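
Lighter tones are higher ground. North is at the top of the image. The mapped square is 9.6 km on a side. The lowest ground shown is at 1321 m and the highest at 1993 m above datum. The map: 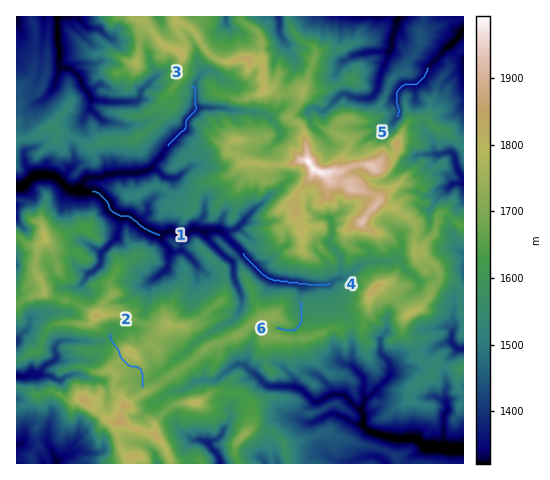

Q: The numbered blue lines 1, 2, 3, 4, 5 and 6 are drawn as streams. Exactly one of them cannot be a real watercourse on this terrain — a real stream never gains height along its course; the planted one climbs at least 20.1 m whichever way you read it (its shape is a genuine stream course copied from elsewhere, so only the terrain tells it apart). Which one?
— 2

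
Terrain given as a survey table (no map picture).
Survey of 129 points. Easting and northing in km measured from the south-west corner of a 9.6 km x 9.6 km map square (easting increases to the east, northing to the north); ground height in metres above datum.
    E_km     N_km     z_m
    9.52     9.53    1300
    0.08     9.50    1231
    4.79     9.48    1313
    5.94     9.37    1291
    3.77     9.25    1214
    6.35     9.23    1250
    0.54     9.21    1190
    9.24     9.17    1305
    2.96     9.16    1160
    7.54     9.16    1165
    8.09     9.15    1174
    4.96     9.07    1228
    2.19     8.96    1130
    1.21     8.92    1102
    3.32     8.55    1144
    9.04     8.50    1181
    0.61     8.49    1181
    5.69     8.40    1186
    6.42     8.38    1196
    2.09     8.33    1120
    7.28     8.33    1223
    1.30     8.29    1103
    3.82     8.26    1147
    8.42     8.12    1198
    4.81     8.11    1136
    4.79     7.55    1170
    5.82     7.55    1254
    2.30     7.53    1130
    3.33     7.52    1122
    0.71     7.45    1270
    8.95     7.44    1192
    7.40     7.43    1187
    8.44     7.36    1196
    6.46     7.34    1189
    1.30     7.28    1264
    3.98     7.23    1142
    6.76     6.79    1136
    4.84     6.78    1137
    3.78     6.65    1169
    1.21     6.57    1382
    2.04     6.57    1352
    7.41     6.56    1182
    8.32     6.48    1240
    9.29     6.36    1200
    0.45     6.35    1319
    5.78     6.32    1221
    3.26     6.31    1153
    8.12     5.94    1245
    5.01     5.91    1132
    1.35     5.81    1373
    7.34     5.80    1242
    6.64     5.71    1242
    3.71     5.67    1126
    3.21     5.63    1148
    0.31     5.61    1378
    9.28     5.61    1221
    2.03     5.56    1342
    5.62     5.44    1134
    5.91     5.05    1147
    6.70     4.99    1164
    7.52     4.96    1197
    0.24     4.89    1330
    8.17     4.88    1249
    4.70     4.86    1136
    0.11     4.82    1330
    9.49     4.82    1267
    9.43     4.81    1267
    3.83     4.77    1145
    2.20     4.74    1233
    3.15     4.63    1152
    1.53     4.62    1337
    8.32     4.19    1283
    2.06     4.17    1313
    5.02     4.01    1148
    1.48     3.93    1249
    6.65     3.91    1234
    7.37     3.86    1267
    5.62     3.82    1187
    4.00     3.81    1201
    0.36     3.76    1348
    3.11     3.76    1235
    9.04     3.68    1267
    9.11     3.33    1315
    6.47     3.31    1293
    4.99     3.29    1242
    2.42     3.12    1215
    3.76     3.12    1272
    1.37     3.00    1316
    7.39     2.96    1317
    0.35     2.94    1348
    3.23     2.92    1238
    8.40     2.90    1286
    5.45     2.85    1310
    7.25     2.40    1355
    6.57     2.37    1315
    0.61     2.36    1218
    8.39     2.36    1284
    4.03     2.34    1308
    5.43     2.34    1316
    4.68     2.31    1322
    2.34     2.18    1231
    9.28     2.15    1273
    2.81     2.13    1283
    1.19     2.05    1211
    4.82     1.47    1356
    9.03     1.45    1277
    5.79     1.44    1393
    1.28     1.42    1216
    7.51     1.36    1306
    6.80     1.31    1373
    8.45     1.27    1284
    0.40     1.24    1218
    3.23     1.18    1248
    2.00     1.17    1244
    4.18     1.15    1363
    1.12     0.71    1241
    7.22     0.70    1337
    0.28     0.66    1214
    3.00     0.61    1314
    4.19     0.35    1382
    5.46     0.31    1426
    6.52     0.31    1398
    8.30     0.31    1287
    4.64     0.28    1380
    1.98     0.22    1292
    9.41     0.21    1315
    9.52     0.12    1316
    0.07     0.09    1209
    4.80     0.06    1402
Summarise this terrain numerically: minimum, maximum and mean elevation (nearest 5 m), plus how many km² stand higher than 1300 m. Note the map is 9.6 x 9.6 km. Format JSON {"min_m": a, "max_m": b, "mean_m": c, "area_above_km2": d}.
{"min_m": 1100, "max_m": 1435, "mean_m": 1245, "area_above_km2": 24.0}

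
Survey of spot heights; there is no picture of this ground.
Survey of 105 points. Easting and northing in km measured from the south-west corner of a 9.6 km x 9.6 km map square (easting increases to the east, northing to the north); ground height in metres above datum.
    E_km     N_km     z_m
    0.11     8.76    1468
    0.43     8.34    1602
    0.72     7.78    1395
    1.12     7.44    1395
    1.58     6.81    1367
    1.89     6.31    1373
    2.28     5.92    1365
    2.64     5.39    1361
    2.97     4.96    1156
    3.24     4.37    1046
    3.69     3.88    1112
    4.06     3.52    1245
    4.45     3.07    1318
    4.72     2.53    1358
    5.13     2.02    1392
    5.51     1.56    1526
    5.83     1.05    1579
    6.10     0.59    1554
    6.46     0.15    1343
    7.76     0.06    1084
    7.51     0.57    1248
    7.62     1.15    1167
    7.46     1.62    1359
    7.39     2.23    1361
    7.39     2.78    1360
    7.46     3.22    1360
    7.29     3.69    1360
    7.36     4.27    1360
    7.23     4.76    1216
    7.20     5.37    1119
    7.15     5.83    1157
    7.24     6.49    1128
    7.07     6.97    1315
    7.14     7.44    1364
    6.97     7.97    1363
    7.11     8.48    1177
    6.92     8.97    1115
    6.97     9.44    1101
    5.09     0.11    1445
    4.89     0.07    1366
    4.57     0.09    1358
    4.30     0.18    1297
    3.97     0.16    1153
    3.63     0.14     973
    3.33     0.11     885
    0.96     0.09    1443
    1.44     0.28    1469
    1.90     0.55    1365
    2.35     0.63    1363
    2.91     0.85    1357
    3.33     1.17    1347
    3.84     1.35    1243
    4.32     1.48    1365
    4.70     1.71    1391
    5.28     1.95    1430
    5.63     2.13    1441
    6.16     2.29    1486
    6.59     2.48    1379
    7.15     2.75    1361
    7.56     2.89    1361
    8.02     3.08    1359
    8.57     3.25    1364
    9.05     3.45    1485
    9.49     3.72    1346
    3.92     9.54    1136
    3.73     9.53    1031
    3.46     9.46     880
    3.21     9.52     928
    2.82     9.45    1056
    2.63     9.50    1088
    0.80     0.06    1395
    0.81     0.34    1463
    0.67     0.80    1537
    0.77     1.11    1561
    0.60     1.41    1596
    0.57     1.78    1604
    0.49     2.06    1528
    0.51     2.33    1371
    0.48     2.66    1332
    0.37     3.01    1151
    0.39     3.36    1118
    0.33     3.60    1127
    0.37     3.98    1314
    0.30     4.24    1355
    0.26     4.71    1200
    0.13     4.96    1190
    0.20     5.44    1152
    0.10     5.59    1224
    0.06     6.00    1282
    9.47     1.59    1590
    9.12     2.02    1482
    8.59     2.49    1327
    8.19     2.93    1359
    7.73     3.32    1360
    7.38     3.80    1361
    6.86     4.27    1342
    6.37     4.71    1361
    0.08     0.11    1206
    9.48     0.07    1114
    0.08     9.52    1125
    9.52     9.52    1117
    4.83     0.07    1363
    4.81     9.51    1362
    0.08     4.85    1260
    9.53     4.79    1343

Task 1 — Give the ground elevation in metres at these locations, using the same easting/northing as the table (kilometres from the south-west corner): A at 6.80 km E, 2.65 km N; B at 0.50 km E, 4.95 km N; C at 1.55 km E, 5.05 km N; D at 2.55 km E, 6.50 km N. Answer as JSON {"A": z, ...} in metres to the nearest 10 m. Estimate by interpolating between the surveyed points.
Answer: {"A": 1360, "B": 1130, "C": 1310, "D": 1370}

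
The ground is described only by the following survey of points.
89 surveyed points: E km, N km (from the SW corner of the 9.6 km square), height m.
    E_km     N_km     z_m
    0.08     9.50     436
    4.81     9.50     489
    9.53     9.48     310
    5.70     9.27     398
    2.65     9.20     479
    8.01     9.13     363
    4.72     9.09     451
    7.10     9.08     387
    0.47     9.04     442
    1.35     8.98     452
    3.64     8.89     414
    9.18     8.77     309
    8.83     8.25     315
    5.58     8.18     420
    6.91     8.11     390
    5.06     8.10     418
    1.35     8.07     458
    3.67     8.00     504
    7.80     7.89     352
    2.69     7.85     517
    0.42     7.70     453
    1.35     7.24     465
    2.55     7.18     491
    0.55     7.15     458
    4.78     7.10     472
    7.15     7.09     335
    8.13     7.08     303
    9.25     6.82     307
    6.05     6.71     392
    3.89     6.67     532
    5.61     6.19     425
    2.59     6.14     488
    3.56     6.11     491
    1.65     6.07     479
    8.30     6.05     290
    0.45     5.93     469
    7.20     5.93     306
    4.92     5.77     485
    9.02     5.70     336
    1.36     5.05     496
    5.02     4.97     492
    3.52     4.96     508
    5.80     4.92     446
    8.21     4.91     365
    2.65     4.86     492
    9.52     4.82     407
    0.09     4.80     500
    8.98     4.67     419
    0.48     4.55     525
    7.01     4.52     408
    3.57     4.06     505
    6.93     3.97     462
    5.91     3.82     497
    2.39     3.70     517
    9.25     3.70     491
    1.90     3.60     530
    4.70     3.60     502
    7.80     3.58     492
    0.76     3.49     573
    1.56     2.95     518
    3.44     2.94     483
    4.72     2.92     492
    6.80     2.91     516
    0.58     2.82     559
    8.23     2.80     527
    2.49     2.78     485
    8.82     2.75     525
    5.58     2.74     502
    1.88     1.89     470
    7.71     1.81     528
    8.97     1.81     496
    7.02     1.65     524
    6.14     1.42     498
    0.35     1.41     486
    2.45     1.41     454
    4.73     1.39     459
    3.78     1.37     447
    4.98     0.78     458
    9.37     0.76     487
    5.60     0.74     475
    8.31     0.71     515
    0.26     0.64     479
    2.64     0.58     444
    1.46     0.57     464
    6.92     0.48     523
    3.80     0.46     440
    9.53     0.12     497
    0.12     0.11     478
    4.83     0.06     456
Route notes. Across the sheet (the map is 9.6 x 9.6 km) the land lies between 285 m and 585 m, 455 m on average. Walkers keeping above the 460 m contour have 55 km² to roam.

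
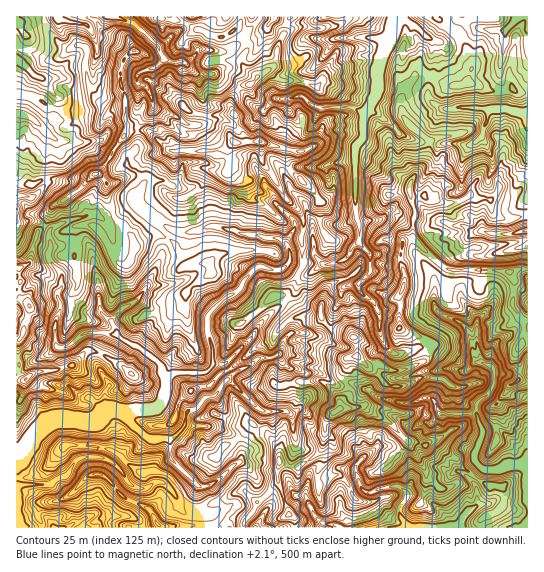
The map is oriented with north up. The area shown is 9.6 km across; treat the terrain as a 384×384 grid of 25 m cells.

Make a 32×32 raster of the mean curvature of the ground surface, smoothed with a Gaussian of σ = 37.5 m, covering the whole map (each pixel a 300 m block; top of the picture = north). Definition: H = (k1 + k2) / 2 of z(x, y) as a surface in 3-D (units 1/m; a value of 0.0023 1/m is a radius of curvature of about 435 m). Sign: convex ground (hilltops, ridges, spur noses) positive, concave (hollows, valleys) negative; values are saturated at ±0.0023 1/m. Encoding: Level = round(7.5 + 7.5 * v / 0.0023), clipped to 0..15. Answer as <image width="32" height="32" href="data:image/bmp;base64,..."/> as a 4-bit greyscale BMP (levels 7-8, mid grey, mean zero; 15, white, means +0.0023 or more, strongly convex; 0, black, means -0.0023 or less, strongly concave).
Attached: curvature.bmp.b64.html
<image width="32" height="32" href="data:image/bmp;base64,Qk12AgAAAAAAAHYAAAAoAAAAIAAAACAAAAABAAQAAAAAAAACAAATCwAAEwsAABAAAAAAAAAAAAAAABEREQAiIiIAMzMzAERERABVVVUAZmZmAHd3dwCIiIgAmZmZAKqqqgC7u7sAzMzMAN3d3QDu7u4A////AFk1NYXZqpnVrTN5h1Rlm2ds62att4qlh4gsX9ptdzS3VC6GwEbAK7bFaZIDC8xe1oxw/w7MCZNWrUeD/UtVgUdm5RPVo9zHRfWZwFuIag9HZb3ZlxFbmXiyjmVV/OZXpZVURYXfKDnJxIxWizI/lZTUNpVENXLacRJr3MZ+AQ+VmagnqKL7G0zJGJQb4F+g+fu4w5+DMNOLp5aWqIiitl2Sj3rYFr4VghiI7aSOihC66hDZMGtsDS1rhlxGadsLfvcdRUt6pG2U4njMD8eXDaqsHYM7mcQrt1qYfQh3CXGa1x2UkZnHQGy2jkSPl3e4eqZahKknWsoNaTuiROZmZorqSlfLR6mYUEdhDyq1yamtaFlKe3eIm+6YPYGGrFiahlxqiYmHVVMyZ0yiucOGMiJZhVaWZ3h4eLdZcVOWOHmrU/1IRnvXV5lnnoHJyMm7d9hozbZkR3vCyfiBxeaV08mVVdwnWjeLWUYSY2uac5a4dnZZlI7dqEjP+mRpiHVExYdlUObaVmy/ZWpjmEmahrVViHu3VVeMU7pfxHXXaLWGjHd21yr0jTQlATVbllMkN6d3lfJdh2jUuO24SJaru6pVVobwHiQmjZc8hkqJh5d2eZaT39FGh3a3xpdoeXeaWHachqsF98iExDFEVJZJiVpbRWgwz5x4l4uM6qVXuIdn"/>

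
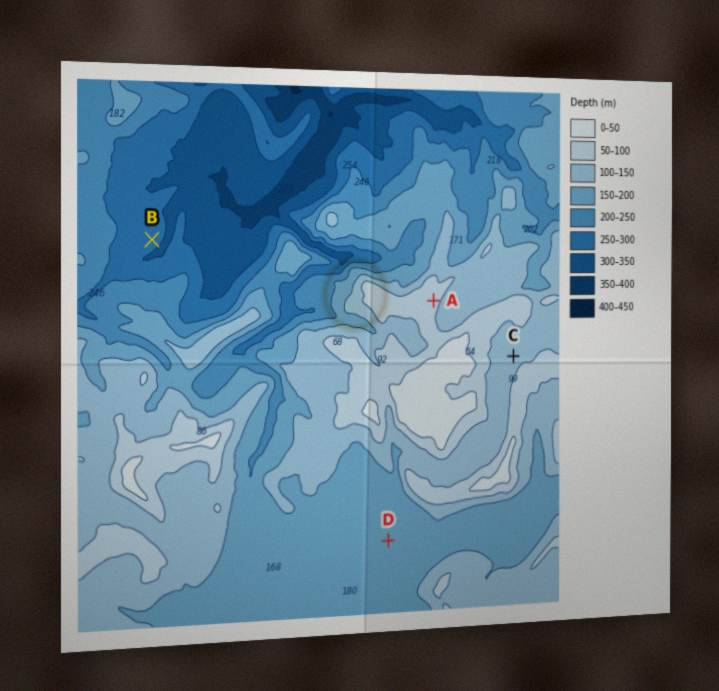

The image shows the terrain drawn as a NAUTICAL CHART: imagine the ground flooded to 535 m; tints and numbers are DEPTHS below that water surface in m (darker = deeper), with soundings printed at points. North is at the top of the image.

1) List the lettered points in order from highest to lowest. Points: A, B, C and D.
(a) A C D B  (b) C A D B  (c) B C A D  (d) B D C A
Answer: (a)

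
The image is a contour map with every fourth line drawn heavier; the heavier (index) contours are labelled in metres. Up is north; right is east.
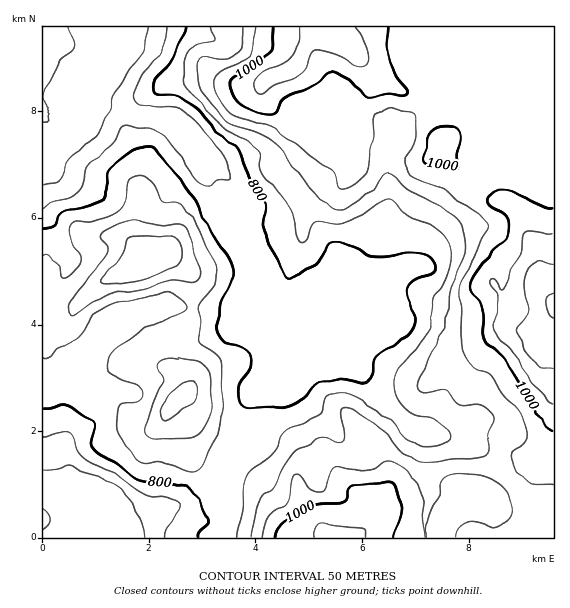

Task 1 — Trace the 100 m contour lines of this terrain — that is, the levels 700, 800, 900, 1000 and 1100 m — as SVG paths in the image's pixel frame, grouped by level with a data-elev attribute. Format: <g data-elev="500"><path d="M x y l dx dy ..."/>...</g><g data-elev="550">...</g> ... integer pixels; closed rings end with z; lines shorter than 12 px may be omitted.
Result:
<g data-elev="700"><path d="M43 470l10 1 12-5 6 0 42 18 11 9 7 10 12 22 2 12"/><path d="M148 27l-5 25-13 17-17 27-2 13-8 12-6 15-27 21-4 7-3 13-3 4-17 4"/></g><g data-elev="800"><path d="M43 407l8 1 10-4 4 1 28 16 2 6-4 14 2 8 23 15 20 15 9 3 34 3 12 6 6 8 12 20-2 5-8 9 0 4"/><path d="M187 27l-1 5-7 12-6 15-17 20-3 6 0 6 4 4 19 1 15 8 9 8 19 22 20 17 9 25 16 27 1 6-2 14 3 10 5 15 16 29 2 2 3-1 8-6 15-7 5-6 8-14 4-2 7 0 14 4 18 9 13 0 24-3 20 3 7 7-1 8-3 2-16 6-5 5-3 5 1 10 7 20 0 6-3 6-11 10-25 15-3 5-2 16-3 5-23-2-21 1-9 4-11 14-11 5-12 3-18-1-16 2-6-5-2-14 2-8 10-13 0-11-6-8-22-9-4-5-2-6 3-26 13-26-1-12-6-10-13-19-19-39-19-25-19-21-7-4-8 0-22 13-7 5-4 7-1 7 0 14-3 6-16 8-23 4-5 4-7 11-10 3"/></g><g data-elev="900"><path d="M157 439l35-1 7-4 6-9 6-10 1-10-2-30-3-7-5-4-6-2-24-4-7 1-6 4-1 4 5 8 0 5-9 20-10 29 4 7z"/><path d="M70 315l5 0 20-14 20-8 30-5 26-8 18 3 7-2 3-4 1-6-10-35-3-7-7-5-24 1-23-5-16 5-14 8-2 4 6 10 0 6-35 46-3 9z"/><path d="M243 27l0 16-6 10-6 4-8 2-22-2-2 2-2 4 1 18 2 7 24 32 9 5 27 8 13 8 11 11 10 16 21 25 9 10 8 5 9 2 12-6 19-14 12-16 4-2 21 18 31 17 16 10 5 6 4 16-1 16-13 33-4 27-4 14-22 46-3 12 2 4 4 1 17-3 6 1 12 15 5 1 12-1 5 0 10 7 3 7-6 16 2 14-4 6-15 4-19 0-28 3-9-2-12-7-18-21-10-8-22-14-9-2-3 2 0 5 3 21-1 5-4 1-14-4-6 0-24 13-10 14-10 22-12 8-3 4-9 38"/></g><g data-elev="1000"><path d="M394 537l6-20 1-12-6-20-3-3-4 0-17 3-22 1-2 3 1 10-3 2-6 2-22 1-9 3-28 18-4 6-2 6"/><path d="M553 208l-6-1-16-5-22-11-12 0-8 3-2 6 2 5 15 8 4 4 0 15-4 9-11 9-18 23-5 12 2 7 7 9 4 8 0 24 2 9 20 18 17 29 10 14 9 18 12 10"/><path d="M452 168l4 1 2-2-1-11 4-16-1-8-4-4-5-2-18 3-4 6-6 21 1 5 4 3 15 1z"/><path d="M273 27l-1 18-1 6-19 16-18 10-3 4-1 4 4 12 7 8 11 6 16 3 8-2 11-15 25-10 15-14 4-1 6 1 7 4 24 20 19-3 18 1 2-4-12-18-8-22-1-8 2-16"/></g><g data-elev="1100"><path d="M553 264l-16-4-4 3-5 6-3 7-1 8 5 21 0 7-2 5-10 14 8 20 8 11 7 5 13 2"/></g>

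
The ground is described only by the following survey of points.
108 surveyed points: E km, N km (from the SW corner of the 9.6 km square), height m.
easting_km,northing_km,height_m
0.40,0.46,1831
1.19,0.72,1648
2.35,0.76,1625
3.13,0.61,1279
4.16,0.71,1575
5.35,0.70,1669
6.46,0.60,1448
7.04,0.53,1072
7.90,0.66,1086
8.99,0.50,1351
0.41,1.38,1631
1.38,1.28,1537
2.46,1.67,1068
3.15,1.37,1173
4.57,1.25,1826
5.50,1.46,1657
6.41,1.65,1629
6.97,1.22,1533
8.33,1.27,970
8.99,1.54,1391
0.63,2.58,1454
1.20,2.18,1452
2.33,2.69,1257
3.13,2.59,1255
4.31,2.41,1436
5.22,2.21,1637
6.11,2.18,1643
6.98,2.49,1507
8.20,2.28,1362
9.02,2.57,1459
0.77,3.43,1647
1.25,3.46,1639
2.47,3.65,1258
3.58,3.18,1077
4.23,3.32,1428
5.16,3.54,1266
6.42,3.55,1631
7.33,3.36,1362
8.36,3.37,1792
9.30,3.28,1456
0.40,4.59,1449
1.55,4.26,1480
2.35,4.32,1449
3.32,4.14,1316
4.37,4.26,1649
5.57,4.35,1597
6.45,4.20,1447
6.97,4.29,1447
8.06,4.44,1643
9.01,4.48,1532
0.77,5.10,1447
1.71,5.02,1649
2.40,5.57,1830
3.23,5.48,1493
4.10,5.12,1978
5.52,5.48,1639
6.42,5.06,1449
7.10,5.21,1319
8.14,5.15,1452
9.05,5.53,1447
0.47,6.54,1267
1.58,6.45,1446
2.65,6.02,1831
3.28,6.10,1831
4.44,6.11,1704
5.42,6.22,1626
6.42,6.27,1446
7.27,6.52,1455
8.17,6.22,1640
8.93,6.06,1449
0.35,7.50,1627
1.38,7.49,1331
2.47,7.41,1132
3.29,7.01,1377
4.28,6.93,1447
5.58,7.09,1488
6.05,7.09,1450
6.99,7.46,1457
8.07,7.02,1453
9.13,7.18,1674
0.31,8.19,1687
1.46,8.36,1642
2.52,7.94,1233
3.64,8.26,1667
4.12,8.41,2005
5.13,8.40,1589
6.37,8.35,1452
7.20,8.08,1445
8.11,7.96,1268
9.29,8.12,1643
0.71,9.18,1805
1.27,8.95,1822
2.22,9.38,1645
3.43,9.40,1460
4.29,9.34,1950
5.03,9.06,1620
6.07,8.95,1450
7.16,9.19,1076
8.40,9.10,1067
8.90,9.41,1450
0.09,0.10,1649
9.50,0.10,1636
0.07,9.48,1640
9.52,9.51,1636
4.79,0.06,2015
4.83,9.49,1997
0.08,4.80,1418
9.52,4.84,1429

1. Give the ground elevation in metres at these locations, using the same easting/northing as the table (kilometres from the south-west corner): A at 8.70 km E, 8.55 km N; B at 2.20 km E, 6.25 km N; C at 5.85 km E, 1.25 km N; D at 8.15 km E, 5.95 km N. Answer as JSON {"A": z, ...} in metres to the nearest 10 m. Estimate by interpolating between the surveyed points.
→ {"A": 1250, "B": 1640, "C": 1590, "D": 1640}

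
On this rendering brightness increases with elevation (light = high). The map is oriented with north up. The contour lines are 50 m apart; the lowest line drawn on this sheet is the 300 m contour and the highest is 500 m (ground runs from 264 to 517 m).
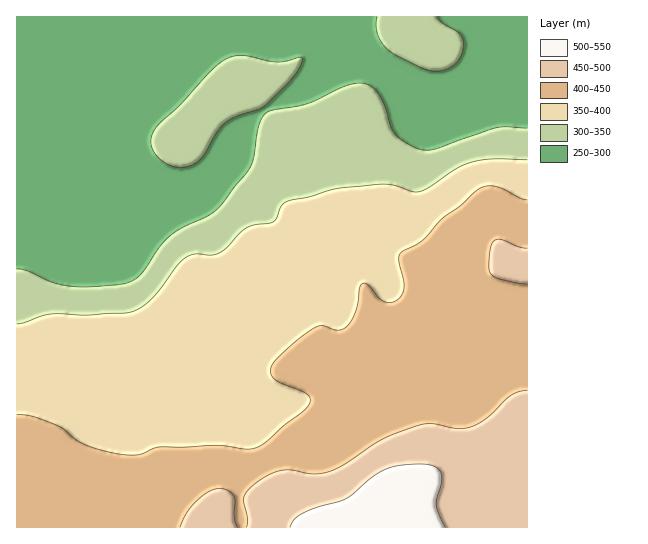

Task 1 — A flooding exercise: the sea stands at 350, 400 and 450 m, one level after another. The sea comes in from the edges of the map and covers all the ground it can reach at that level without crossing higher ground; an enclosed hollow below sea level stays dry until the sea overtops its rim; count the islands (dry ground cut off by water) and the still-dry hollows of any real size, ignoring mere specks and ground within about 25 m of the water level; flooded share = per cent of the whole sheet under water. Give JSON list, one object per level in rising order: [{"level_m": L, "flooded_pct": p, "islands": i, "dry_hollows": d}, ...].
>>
[{"level_m": 350, "flooded_pct": 42, "islands": 0, "dry_hollows": 0}, {"level_m": 400, "flooded_pct": 66, "islands": 0, "dry_hollows": 0}, {"level_m": 450, "flooded_pct": 90, "islands": 0, "dry_hollows": 0}]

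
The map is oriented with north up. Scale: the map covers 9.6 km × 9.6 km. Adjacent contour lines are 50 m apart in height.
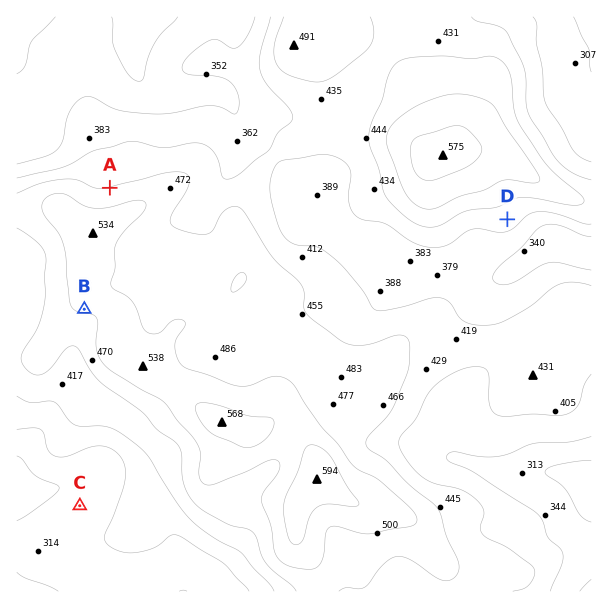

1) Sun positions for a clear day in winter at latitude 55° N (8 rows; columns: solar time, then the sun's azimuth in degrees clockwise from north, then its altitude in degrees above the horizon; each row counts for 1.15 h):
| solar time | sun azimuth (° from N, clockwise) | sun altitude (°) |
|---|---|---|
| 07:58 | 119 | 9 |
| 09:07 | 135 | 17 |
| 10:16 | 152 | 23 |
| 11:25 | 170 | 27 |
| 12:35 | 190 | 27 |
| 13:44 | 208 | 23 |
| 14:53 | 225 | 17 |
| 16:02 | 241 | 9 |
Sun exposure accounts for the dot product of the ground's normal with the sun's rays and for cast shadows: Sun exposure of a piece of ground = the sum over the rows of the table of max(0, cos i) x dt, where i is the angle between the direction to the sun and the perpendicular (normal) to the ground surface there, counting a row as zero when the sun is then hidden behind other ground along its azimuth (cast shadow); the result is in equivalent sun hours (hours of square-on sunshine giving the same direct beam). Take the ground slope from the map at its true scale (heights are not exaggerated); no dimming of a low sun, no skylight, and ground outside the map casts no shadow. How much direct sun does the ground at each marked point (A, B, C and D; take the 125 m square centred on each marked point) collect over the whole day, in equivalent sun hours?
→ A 2.1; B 3.4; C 2.6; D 3.6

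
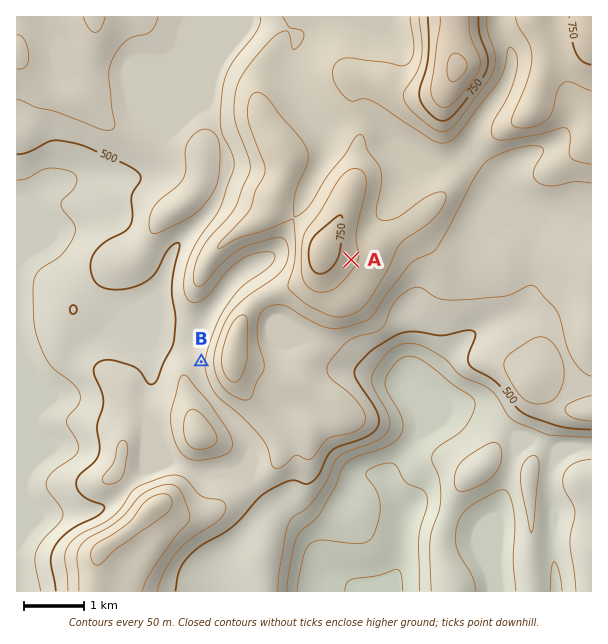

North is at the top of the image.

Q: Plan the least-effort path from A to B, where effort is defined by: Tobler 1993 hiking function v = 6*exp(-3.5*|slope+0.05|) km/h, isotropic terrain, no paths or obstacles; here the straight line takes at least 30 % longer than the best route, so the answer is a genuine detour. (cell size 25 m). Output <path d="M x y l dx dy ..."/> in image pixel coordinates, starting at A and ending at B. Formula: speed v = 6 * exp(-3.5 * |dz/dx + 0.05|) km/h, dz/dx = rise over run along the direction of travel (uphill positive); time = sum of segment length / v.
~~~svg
<path d="M351 260l-6 12-18 18-9 4-16 0-3-1-26 0-7 3-11 0-18 9-15 15-21 42"/>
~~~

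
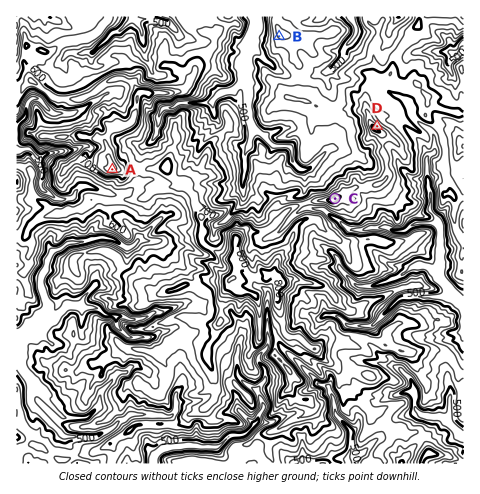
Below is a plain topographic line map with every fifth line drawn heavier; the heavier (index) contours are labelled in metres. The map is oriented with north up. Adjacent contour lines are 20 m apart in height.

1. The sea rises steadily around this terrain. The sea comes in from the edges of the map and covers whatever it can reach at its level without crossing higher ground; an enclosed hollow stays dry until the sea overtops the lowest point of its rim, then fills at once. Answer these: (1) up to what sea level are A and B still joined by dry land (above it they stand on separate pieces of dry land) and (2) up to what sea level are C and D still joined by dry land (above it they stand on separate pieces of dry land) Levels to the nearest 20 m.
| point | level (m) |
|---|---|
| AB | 560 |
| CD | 660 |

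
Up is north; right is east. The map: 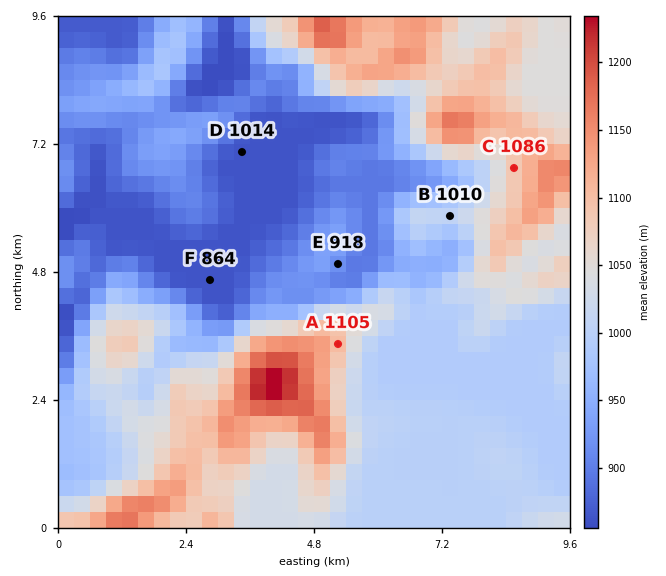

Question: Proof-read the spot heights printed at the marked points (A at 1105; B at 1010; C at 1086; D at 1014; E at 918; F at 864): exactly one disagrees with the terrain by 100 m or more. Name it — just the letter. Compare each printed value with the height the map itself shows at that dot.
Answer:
D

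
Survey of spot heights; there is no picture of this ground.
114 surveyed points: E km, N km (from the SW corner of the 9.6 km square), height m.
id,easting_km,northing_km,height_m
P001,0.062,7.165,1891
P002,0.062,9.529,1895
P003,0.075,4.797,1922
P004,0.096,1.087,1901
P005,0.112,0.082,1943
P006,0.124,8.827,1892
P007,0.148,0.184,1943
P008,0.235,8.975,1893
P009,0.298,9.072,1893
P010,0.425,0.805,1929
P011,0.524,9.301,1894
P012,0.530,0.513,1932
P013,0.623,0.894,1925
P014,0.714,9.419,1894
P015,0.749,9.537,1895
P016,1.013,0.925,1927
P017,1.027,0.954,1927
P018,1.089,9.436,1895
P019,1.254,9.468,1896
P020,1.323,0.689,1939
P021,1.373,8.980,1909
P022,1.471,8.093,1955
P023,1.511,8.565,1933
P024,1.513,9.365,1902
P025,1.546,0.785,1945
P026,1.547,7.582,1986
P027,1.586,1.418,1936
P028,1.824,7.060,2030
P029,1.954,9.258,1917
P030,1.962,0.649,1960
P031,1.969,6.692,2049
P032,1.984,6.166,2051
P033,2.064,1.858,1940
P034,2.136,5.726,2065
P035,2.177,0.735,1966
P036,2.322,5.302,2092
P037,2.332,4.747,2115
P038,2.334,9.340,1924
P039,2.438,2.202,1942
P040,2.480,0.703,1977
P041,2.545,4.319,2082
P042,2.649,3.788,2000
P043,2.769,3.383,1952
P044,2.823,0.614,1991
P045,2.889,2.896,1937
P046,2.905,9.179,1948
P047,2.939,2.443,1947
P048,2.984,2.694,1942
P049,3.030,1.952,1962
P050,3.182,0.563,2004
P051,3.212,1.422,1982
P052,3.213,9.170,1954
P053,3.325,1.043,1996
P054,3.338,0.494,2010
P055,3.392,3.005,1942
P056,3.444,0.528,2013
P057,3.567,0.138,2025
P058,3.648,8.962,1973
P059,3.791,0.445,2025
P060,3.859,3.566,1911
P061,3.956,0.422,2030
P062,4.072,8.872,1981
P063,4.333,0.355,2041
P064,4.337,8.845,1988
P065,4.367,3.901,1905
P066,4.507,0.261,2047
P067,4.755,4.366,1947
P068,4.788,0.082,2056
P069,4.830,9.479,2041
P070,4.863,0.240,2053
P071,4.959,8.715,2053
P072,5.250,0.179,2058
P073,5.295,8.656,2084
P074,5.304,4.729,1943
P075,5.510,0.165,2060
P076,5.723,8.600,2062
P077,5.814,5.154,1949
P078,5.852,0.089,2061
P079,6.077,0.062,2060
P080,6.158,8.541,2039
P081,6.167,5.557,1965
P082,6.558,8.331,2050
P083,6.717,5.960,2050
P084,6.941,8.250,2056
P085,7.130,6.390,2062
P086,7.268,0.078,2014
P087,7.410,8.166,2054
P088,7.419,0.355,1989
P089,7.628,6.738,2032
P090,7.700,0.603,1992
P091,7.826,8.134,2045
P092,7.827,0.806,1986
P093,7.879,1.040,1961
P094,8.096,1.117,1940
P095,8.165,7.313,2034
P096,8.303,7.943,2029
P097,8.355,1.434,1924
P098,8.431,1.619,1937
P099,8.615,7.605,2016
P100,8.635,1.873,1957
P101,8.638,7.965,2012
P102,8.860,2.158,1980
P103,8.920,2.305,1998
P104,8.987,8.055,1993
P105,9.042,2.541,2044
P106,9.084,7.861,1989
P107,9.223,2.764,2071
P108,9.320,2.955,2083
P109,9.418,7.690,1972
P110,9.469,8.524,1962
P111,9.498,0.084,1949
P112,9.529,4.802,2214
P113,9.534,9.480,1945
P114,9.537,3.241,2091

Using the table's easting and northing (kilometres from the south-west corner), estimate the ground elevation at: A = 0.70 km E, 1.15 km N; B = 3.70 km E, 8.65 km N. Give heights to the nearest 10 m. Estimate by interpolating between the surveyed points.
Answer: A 1920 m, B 2000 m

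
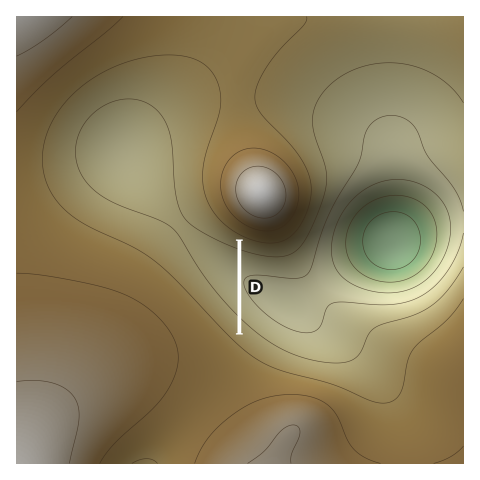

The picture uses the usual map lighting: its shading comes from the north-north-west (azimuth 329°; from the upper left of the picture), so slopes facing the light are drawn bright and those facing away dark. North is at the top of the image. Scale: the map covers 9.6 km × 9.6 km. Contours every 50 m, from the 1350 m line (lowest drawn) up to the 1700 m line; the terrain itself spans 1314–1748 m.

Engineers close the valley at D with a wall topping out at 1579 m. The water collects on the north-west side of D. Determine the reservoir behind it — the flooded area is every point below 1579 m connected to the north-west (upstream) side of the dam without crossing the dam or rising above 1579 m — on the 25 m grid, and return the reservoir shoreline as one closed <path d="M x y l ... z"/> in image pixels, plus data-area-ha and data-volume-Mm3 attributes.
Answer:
<path d="M150 77l-19 0-21 5-19 11-18 17-6 8-9 22-1 22 3 14 11 18 16 14 23 13 33 15 21 16 73 79 1-92-13-6-14-12-8-11-7-14-4-15 0-26 1-1 2-24-3-15-4-12-5-7-10-10-11-6-12-3z" data-area-ha="1038" data-volume-Mm3="328.43"/>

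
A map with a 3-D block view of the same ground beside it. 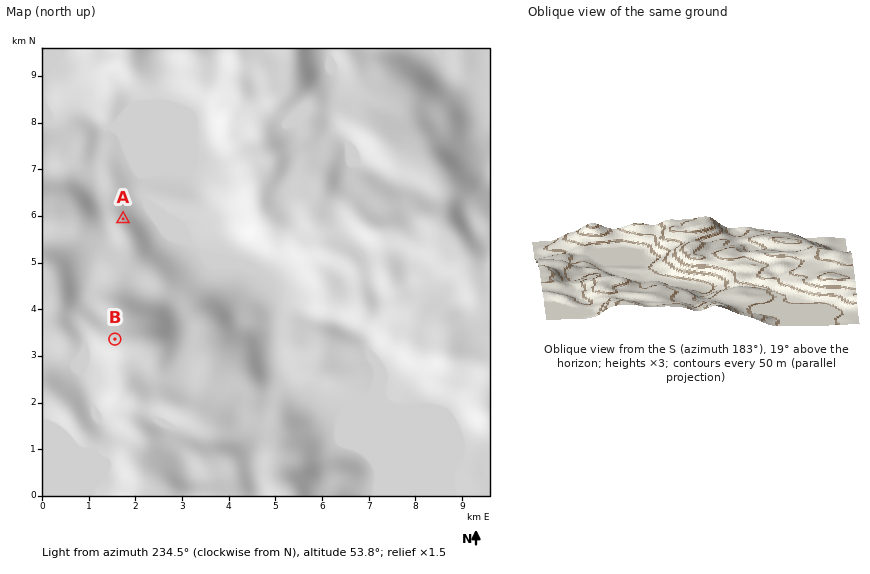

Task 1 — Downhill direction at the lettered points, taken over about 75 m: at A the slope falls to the NE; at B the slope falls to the NW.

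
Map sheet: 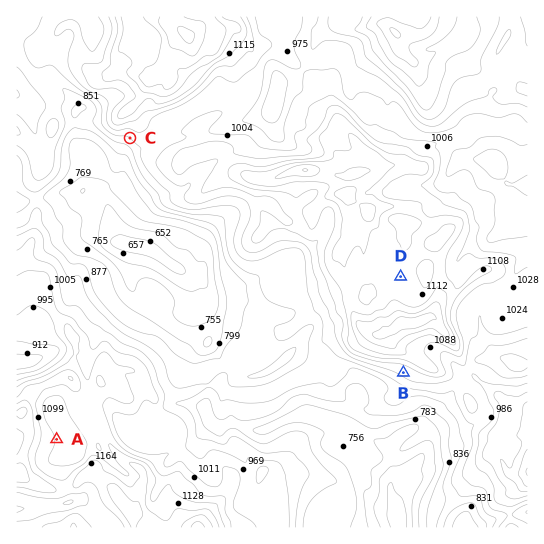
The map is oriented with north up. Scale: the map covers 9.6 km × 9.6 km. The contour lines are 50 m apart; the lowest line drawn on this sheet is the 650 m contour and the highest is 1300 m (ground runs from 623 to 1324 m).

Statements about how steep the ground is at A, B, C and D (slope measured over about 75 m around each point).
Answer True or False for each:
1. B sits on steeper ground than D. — True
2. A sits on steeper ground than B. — False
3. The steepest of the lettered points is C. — True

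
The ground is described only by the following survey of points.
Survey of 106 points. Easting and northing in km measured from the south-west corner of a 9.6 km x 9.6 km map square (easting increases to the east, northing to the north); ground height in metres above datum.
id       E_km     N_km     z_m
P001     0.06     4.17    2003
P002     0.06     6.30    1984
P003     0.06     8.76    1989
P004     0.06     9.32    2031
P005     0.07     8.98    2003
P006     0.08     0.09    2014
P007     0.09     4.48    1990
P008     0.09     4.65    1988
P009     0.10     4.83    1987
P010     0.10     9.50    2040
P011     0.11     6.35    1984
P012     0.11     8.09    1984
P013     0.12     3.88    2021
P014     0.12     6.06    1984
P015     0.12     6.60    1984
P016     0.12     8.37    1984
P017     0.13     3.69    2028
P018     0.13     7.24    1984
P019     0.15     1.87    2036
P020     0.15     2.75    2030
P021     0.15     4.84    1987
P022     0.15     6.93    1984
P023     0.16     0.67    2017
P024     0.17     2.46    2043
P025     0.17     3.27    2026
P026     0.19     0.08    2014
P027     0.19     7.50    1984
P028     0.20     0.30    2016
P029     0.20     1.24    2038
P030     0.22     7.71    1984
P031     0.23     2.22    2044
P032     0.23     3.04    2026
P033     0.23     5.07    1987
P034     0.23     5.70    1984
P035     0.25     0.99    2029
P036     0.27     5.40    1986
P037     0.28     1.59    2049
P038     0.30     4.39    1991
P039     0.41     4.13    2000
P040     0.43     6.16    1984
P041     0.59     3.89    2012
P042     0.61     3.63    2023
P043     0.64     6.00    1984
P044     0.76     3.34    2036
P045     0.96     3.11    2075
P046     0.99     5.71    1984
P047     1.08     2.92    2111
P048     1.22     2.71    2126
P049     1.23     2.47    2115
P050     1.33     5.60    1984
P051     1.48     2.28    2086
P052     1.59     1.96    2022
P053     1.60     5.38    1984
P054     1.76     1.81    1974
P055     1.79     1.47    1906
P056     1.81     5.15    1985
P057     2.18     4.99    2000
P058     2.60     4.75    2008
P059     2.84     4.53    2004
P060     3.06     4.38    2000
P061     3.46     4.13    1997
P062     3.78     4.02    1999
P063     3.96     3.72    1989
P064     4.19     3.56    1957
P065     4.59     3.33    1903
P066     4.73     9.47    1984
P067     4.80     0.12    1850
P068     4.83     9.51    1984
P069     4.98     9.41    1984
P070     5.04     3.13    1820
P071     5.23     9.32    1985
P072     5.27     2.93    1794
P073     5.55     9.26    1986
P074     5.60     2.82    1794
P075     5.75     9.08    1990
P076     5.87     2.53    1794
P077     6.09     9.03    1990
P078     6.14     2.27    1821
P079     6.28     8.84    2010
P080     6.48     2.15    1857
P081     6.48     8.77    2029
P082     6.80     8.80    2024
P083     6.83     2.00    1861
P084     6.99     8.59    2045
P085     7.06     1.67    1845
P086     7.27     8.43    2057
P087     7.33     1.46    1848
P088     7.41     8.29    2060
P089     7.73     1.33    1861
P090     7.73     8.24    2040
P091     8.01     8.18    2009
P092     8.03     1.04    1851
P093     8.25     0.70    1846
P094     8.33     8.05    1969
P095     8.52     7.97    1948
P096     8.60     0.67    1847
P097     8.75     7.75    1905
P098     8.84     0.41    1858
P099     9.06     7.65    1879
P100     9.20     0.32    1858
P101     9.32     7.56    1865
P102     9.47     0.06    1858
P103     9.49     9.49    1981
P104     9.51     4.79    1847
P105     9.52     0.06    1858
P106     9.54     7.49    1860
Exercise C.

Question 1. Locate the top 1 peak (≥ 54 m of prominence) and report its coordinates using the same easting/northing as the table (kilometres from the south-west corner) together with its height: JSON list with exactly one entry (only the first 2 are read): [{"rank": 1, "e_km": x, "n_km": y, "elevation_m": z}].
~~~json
[{"rank": 1, "e_km": 1.24, "n_km": 2.74, "elevation_m": 2126}]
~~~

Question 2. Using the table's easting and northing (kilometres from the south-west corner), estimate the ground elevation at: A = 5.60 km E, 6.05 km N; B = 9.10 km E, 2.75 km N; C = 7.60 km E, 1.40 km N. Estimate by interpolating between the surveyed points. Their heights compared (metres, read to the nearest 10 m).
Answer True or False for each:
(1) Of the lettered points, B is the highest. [False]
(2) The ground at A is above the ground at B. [True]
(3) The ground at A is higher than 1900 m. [True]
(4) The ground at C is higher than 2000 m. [False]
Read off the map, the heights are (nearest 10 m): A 2010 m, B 1840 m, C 1860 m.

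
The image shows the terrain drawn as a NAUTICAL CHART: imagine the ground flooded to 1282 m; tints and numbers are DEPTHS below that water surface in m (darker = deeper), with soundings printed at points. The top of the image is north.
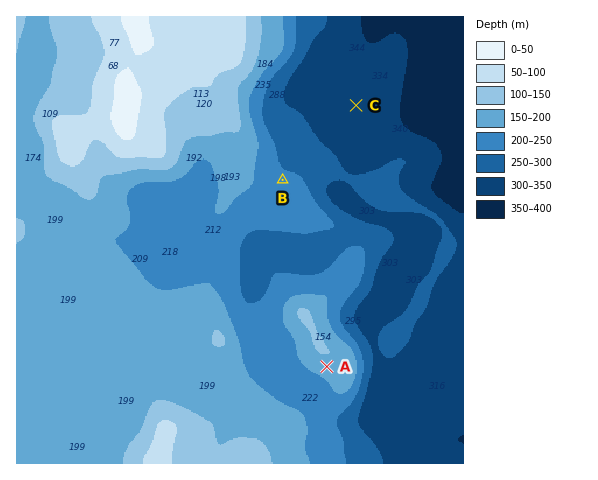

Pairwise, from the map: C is lower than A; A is higher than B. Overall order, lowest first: C B A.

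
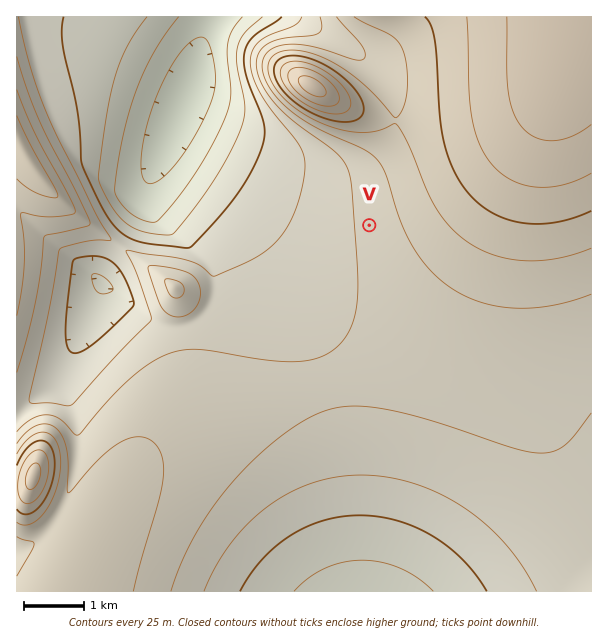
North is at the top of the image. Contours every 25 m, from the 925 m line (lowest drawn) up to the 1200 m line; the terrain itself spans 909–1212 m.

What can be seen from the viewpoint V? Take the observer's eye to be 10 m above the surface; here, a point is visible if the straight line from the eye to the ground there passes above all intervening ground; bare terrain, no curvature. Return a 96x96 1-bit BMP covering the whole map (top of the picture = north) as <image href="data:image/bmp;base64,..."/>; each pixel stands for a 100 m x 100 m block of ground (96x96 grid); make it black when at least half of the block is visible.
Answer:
<image width="96" height="96" href="data:image/bmp;base64,Qk2+BAAAAAAAAD4AAAAoAAAAYAAAAGAAAAABAAEAAAAAAIAEAAATCwAAEwsAAAIAAAAAAAAA////AAAAAAAB///gAAAAAAAAAAAB///gAAAAAAAAAAAA///wAAAAAAAAAAAA///wAAAAAAAAAAAA///wAAAAAAAAAAAAf//wAAAAAAAAAAAAf//4AAAAAAAAAAAAP//4AAAAAAAAAAAAP//4AAAAAAAAAAAAP//8AAAAAAAAAAAAH//8AAAAAAAAAAAIH//8AAAAAAAAAAAMD//+AAAAAAAAAAAeD//+AAAAAAAAAAAeD///AAAAAAAAAAAfB///AAAAAAAAAAAfB///gAAAAAAAAAAfB///gAAAAAAAAAAfg///wAAAAAAAAAAfg///4AAAAAAAAAAfg///4AAAAAAAAAAfgf//8AAAAAAAAAAfgf//+AAAAAAAAAAfgP///AAAAAAAAAAfgP///gAAAAAAAAAfgP///4AAAAAAAAAfgH///8AAAAAAAAAfgH////AAAAAAAAA/AH////wAAAAAAAD/AD////8AAAAAAAD8AD/////AAAAAAADwAD/////4AAAAAACAAB//////gAAAAAAAAB///////gAAAAAAAA///////+AAAAAAAA////////gAAAAAAA////////wAAAAAAAf///////wAAAAAAAf///////wAAAAAAAP///////wAAAAAAAP///////gAAAAAAAH///////gAAAAAAAH///////gAAAAAAAB///////AAAAAAAAAP//////AAAAAAAAAP//////AAAAAAAAAP//////AAAACAAAAP/////+AAAADAAAAf/////+AAAADgAAAf/////+AAAADwAAA//////+AAAAD4AAA///////AAAAD8AAD///////AAAAD+AAH///////AAAAD+AAP///////gAAAD/AAf///////wAAAD/gB/8//////4AAAD/4H/w//////8AAAD//f+Af/////+AAAD///wAP//////AAAD///gAP//////gAADn/+AAH//////wAACH/+AAD//////4AAAD/8AAB//////4AAAB/4AAB//////8AAAD/4AAA//////8AAAD/4AAAf/////+AAAH/4AAAP/////+AAAP/4AAAP/////+AAAf/4AAAH//////AAAf/8AAAD//////AAA//8AAAB//////AAA//8AAAB//////AAB//+AAAA//////AAB//+AAAA//////AAD//+AAAA/////+AAD///AAAB///x/+AAD///AAAB///A/+AAD///AAAB//8A/8AAD///gAAD//4Af8AAD///gAAD//gAf4AAD///gAAD/+AAfwAAD///wAAD/4AAPwAAD///wAAB/AAAPgAAD///wAAAAAAAPAAAD///4AAAAAAAHAAAD///4AAAAAAAGAAAD///8AAAAAAACAAAD///8AAAAAAACAAAD///+AAAAAAAAAAAD///+AAAAAAAAAAAD///+AAAAAAAAAAAD////AAAAAAAAAAAD////AAAAAAAAAAAD////AAAAAAAAAAAD////AAAAAAAAAAAA="/>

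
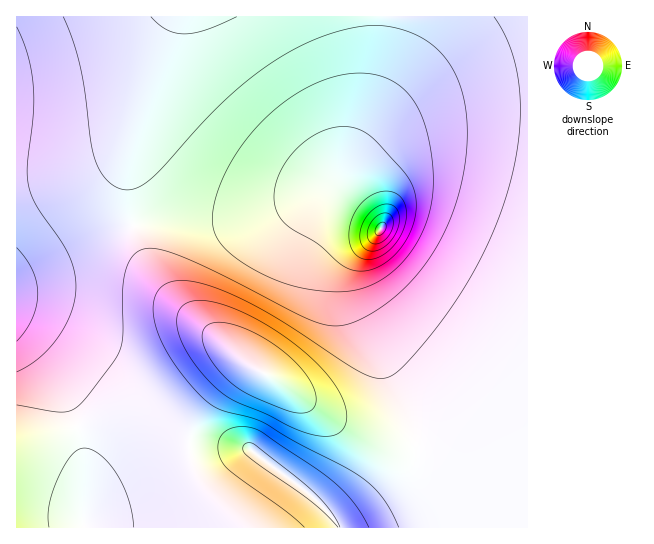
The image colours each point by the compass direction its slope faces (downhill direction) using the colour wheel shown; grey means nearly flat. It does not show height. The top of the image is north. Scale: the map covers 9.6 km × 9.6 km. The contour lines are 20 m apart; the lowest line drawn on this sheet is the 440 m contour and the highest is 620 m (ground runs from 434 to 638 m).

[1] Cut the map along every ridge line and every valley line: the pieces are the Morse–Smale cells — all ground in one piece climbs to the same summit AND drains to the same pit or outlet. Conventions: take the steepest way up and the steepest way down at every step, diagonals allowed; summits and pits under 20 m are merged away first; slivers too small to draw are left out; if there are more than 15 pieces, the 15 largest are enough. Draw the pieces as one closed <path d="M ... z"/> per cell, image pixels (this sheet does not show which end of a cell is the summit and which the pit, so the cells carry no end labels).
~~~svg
<path d="M527 16l-148 1 0 20-6 41-6 27-19 50-3 23 7 12 25 27 4 6 0 4-10-11-24-19-17-6-11 1-37 16-33 9-23 3-56 0-37 6 12 35 18 26 28 29 56 47-9 0-9 5-34 33-17 12-51 2-21 4-89 28 0 81 228 0-33-31-11-14-8-16-4-17 2-16 6-16 30-37 16-14 8 0 19 9 59 43 24 14 20 10 25 6 33 0 31-6 41-16 25-14z"/><path d="M378 16l-200 0-6 11-23 63-18 61-3 40 5 34 37-5 56 0 23-3 33-9 37-16 11-1 17 6 24 19 10 11 0-4-4-6-25-27-7-12 3-23 19-50 6-27 6-41z"/><path d="M251 367l-8 0-6 4-20 20-20 27-8 23 3 22 9 20 24 27 21 18 282-1-1-114-24 14-41 16-31 6-41-1-24-8-23-12-65-47z"/><path d="M133 225l-32 11-85 42 1 169 89-28 21-4 51-2 17-12 34-33 9-5 7-1-54-46-28-29-18-26z"/><path d="M177 16l-161 1 1 260 84-41 32-11-5-34 3-40 18-61z"/>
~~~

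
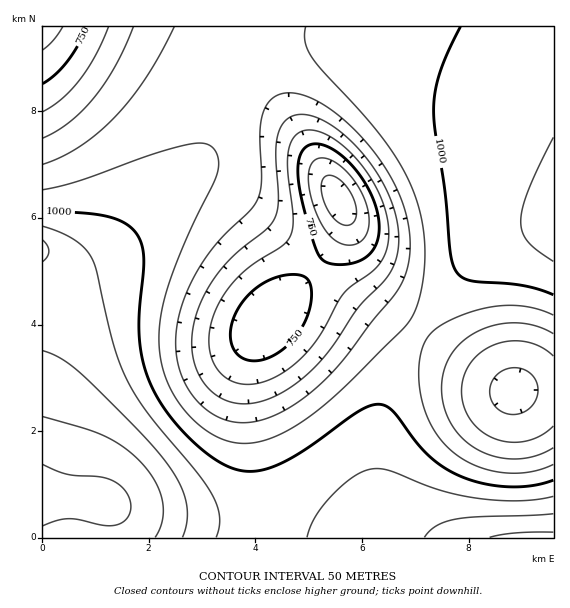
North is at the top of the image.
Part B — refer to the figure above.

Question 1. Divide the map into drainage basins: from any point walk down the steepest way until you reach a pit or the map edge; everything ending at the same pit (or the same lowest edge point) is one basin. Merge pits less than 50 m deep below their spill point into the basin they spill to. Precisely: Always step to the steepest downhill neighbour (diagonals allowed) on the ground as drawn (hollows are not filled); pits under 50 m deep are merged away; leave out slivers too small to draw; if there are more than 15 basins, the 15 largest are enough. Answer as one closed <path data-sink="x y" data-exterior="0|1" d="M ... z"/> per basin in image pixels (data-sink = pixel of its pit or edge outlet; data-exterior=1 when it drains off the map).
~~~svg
<path data-sink="339 200" data-exterior="0" d="M304 34l-33 5-20 11-14 13-11 14-8 18-11 46-10 23-85 85-16 10-15 6-14 0-25-10 1 283 379-1-17-10-15-15-13-27-3-34 4-28 7-26 12-32 12-22 61-79 17-15 22-14 20-6 25-4 0-102-38-21-49-20-54-16-76-27z"/><path data-sink="43 27" data-exterior="1" d="M553 26l-510 0-1 227 25 12 14 0 15-6 25-18 76-77 6-11 12-50 11-26 18-22 27-16 29-5 37 5 151 51 28 12 37 20z"/><path data-sink="512 389" data-exterior="0" d="M553 226l-24 3-20 6-32 22-16 18-47 60-21 40-11 32-7 32 0 40 4 14 11 19 15 15 18 11 131-1z"/>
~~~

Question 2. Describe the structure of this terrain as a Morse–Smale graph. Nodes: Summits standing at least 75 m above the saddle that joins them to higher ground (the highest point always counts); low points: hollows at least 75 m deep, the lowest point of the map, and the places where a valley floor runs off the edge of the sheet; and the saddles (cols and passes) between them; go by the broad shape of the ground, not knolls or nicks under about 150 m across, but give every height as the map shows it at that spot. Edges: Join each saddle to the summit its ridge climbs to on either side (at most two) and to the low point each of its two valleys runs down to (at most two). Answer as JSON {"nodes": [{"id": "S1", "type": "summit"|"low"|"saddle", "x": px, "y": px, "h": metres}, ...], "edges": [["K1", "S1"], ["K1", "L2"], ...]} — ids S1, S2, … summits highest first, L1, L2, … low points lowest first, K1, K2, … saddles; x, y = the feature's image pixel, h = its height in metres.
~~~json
{"nodes": [
{"id": "S1", "type": "summit", "x": 43, "y": 497, "h": 1217},
{"id": "S2", "type": "summit", "x": 540, "y": 537, "h": 1165},
{"id": "S3", "type": "summit", "x": 553, "y": 223, "h": 1063},
{"id": "L1", "type": "low", "x": 339, "y": 200, "h": 621},
{"id": "L2", "type": "low", "x": 43, "y": 27, "h": 676},
{"id": "L3", "type": "low", "x": 512, "y": 389, "h": 789},
{"id": "K1", "type": "saddle", "x": 253, "y": 529, "h": 1035},
{"id": "K2", "type": "saddle", "x": 417, "y": 331, "h": 955},
{"id": "K3", "type": "saddle", "x": 239, "y": 61, "h": 931}],
"edges": [["K1", "S1"], ["K1", "S2"], ["K1", "L1"], ["K2", "S2"], ["K2", "S3"], ["K2", "L1"], ["K2", "L3"], ["K3", "S1"], ["K3", "S3"], ["K3", "L1"], ["K3", "L2"]]}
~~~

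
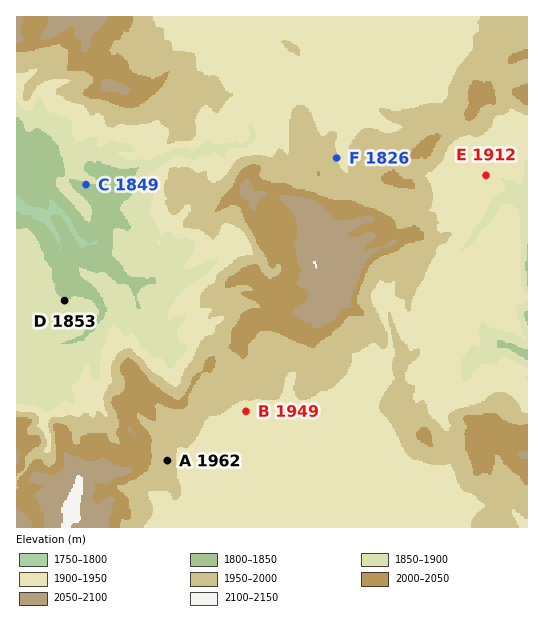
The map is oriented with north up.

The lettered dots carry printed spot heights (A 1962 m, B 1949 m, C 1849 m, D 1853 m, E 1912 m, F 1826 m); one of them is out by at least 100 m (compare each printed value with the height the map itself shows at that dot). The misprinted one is F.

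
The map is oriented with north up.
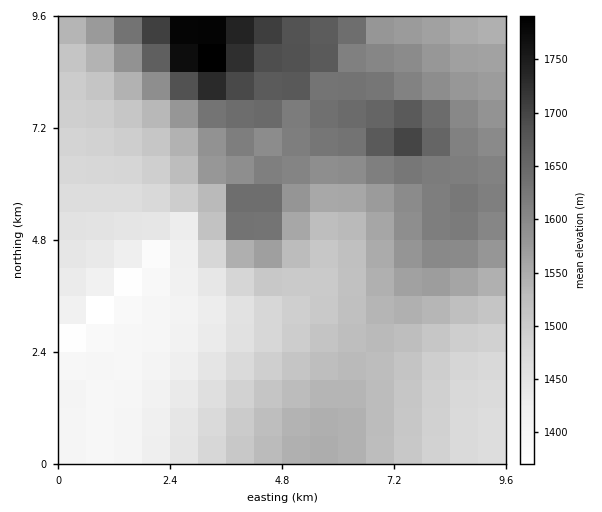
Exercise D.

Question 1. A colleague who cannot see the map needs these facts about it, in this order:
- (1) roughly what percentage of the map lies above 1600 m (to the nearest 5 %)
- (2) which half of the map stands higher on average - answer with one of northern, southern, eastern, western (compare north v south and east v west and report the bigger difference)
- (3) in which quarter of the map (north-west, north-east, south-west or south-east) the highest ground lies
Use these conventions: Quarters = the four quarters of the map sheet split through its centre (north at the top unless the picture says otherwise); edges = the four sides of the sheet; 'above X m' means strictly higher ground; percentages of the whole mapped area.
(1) About 25 % of the map lies above 1600 m.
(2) On average the northern half of the map is the higher ground.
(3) The highest point lies in the north-west quarter of the map.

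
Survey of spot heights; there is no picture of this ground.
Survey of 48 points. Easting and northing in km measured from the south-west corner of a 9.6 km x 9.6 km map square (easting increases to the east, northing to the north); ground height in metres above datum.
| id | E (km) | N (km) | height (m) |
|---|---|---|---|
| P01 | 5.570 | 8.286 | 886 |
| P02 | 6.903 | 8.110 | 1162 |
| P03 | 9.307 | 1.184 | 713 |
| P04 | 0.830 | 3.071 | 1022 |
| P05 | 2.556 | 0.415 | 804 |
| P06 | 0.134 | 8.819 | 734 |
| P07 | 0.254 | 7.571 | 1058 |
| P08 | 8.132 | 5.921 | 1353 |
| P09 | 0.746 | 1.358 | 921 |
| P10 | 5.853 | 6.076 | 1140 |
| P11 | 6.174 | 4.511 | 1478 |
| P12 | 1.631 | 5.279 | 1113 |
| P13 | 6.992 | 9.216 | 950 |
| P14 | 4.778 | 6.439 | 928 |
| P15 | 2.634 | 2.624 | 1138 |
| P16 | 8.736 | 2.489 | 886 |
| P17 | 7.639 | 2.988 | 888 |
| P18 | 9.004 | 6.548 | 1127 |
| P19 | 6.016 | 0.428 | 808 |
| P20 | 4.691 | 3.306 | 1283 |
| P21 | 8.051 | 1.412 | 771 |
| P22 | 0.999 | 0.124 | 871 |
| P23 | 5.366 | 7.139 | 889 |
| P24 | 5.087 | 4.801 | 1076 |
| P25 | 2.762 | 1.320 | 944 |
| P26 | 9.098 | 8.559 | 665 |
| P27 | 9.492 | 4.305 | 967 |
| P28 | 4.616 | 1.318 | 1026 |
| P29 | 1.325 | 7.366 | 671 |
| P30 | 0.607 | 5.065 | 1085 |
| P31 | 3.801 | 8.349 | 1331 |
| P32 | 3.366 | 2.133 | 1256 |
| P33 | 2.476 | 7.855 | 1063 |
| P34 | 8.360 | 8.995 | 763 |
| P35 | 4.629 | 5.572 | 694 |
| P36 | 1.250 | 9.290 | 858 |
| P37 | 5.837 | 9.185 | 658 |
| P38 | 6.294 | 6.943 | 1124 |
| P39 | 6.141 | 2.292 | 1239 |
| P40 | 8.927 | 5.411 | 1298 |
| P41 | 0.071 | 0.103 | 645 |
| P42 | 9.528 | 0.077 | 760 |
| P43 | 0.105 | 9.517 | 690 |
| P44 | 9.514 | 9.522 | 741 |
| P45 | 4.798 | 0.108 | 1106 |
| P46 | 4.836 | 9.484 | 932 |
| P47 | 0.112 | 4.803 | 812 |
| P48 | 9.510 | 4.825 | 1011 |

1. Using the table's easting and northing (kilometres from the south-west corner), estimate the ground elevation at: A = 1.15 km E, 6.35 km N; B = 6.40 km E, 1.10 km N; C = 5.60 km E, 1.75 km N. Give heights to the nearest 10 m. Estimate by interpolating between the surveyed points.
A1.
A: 940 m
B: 1030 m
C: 1260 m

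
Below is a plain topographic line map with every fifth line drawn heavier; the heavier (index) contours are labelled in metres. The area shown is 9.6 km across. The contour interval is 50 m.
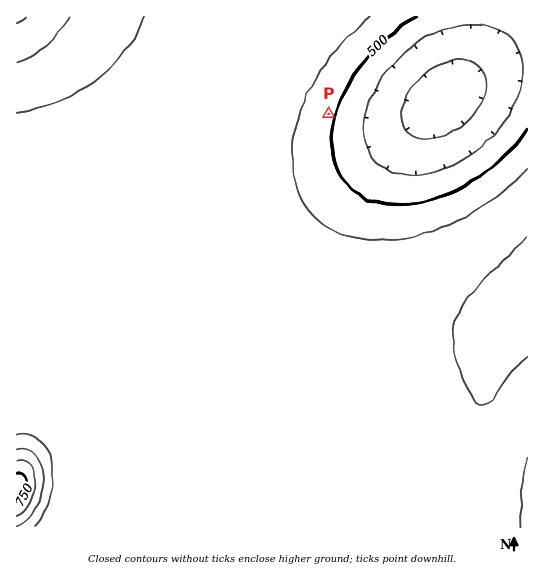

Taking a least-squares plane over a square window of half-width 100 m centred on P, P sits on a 5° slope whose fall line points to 107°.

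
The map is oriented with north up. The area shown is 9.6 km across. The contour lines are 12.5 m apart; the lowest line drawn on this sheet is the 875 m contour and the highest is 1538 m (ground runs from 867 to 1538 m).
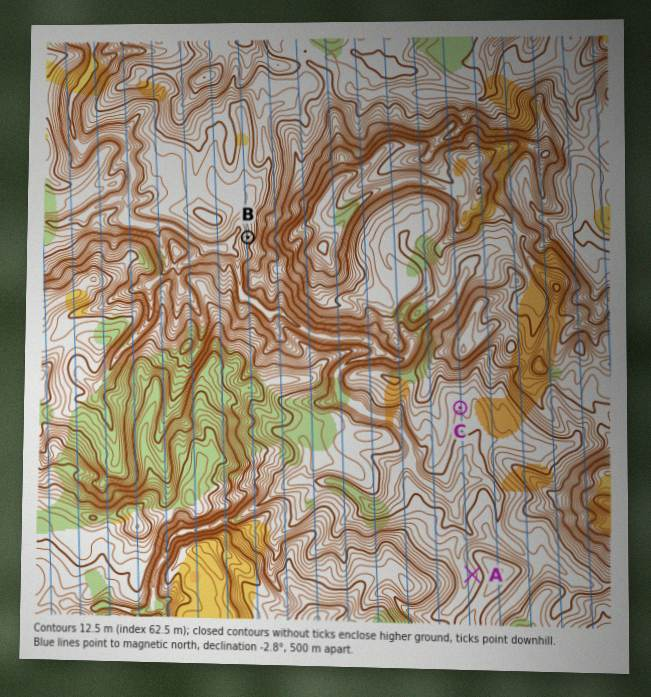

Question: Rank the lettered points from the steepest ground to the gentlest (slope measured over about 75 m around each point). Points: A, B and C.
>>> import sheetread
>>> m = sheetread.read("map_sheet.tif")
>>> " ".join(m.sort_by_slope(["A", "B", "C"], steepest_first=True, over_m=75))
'B A C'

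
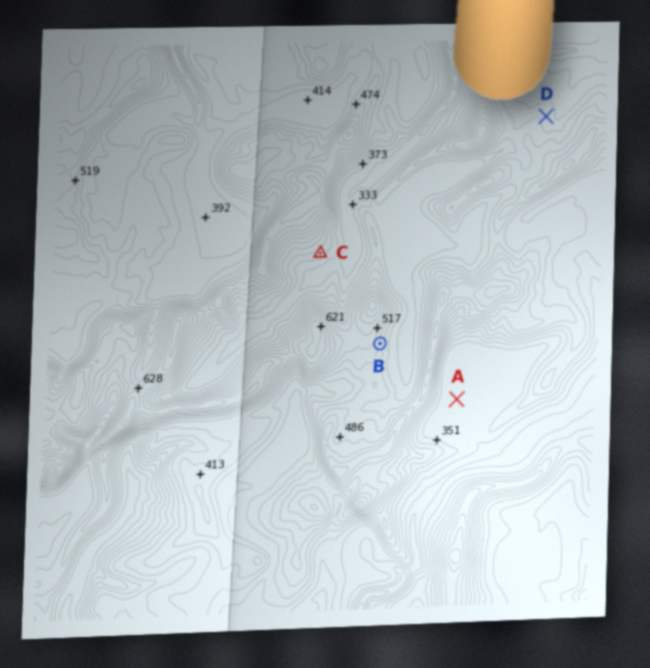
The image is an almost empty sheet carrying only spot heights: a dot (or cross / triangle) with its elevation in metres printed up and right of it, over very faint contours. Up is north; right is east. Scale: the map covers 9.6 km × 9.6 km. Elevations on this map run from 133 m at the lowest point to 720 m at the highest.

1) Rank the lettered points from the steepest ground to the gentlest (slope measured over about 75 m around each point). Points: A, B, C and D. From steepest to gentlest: B C D A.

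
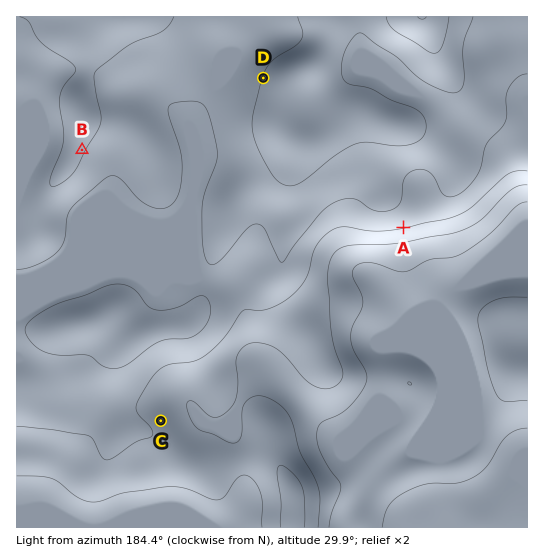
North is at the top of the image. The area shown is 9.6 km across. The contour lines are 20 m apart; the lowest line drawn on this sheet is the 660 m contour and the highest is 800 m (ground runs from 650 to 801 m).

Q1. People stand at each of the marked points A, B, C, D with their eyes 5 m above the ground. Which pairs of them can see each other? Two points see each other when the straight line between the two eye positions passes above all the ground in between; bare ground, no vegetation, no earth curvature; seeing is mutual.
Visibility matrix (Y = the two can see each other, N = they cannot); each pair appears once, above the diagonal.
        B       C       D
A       N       Y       N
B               N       Y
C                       N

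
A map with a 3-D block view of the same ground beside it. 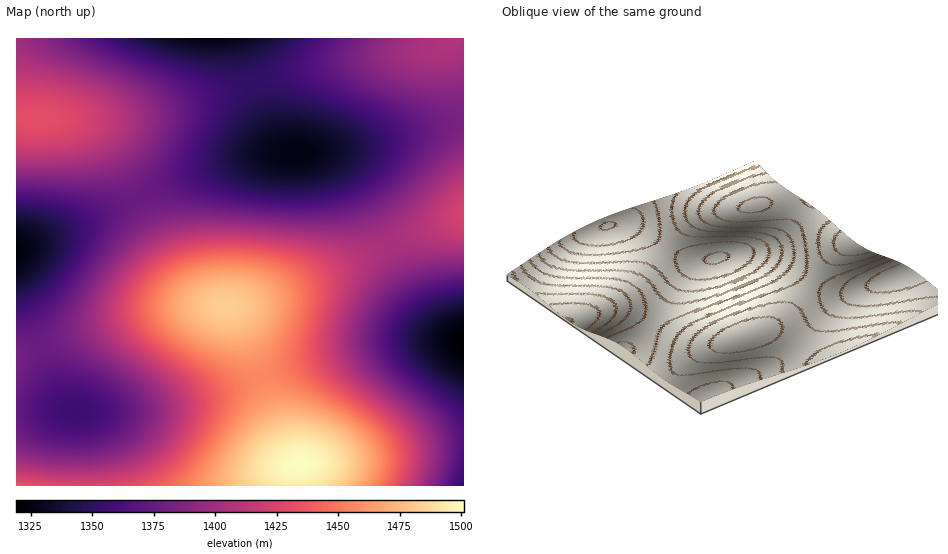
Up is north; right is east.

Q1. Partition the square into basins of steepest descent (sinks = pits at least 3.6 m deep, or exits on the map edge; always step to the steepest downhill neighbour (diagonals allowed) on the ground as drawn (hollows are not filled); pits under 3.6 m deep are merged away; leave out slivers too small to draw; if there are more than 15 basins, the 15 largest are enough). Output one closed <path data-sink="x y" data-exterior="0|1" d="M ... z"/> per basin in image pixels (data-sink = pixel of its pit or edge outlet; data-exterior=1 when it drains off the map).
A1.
<path data-sink="294 153" data-exterior="0" d="M463 40l-32 8-70 10-54 10-157 46-42 6-38 0 11 2 13 6 20 21 15 27 40 87 16 24 16 13 12 5 21 1 14-2 51-18 112-51 53-19z"/><path data-sink="75 411" data-exterior="0" d="M228 306l-32 0-49 7-58 17-71 24-2 2 0 129 278 1 1-13 3-9-6-3-8-15-42-120-7-13z"/><path data-sink="463 343" data-exterior="1" d="M463 216l-52 19-130 59-24 8-29 5 10 9 8 18 36 106 12 23 15 1 39-4 82-16 34-4z"/><path data-sink="17 250" data-exterior="1" d="M50 118l-34 2 0 235 73-25 58-17 36-5 35-2-17-6-20-19-26-46-27-61-21-34-13-12-10-5z"/><path data-sink="209 39" data-exterior="1" d="M454 38l-437 0-1 81 92 1 36-5 38-9 125-38 54-10 76-11 16-4z"/><path data-sink="463 485" data-exterior="1" d="M463 440l-33 4-82 16-49 4-4 9 0 12 168 1z"/>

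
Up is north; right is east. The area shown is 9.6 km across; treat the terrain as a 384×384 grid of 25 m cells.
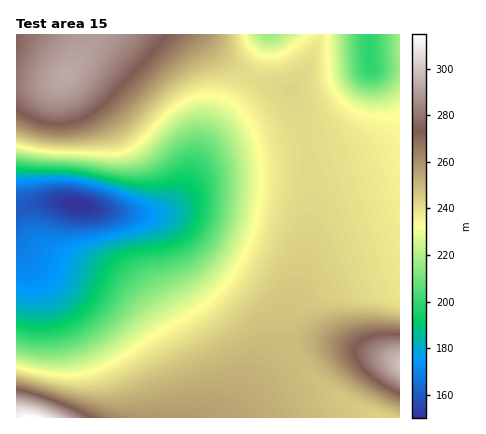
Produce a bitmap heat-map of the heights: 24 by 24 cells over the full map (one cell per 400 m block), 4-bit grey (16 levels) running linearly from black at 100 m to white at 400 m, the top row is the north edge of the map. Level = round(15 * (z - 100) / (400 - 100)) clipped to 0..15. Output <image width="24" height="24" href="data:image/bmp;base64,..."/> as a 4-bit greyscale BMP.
<image width="24" height="24" href="data:image/bmp;base64,Qk2WAQAAAAAAAHYAAAAoAAAAGAAAABgAAAABAAQAAAAAACABAAATCwAAEwsAABAAAAAAAAAAAAAAABEREQAiIiIAMzMzAERERABVVVUAZmZmAHd3dwCIiIgAmZmZAKqqqgC7u7sAzMzMAN3d3QDu7u4A////AKqpiIiIiIiIiHd3d5mId3iIiIiIiHd4iHd3d3d3iIiIh3eImWZmZnd3d3iIh4iJmlVVZmd3d3d3d4iJmVVVVmZnd3d3d4iIiEREVWZmd3d3d3eIh0RERVZmZnd3d3d3d0RERVVWZmd3d3d3d0RERFVVVmZ3d3d3dzREREVVVWZ3d3d3dzMzNEREVVZnd3d3dzMzMzNERVZnd3d3dzMzMzRERVZnd3d3dzMzNERUVVZnd3d3d1VVVVVVVVZnd3d3d2Zmd3ZlVVZnd3d3d3iIh3dmZWZnd3d3d4mZiId2ZmZ3d3d3d5mZmYh3dmd3d3d2ZpmqmZiHd3d3d3dmZpmqmZmId3d3d3dlVpmaqZmYiHd3d3dlVpmZqZmZiId2Z3dlVg=="/>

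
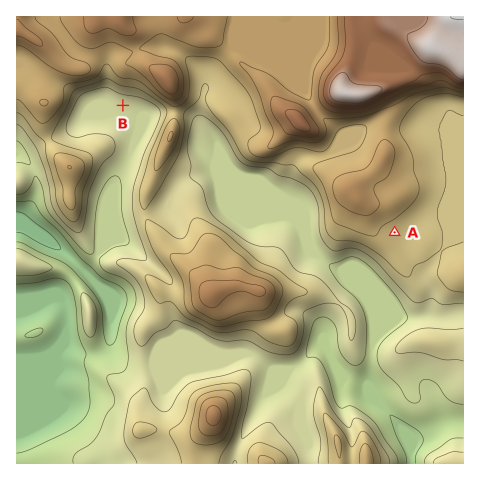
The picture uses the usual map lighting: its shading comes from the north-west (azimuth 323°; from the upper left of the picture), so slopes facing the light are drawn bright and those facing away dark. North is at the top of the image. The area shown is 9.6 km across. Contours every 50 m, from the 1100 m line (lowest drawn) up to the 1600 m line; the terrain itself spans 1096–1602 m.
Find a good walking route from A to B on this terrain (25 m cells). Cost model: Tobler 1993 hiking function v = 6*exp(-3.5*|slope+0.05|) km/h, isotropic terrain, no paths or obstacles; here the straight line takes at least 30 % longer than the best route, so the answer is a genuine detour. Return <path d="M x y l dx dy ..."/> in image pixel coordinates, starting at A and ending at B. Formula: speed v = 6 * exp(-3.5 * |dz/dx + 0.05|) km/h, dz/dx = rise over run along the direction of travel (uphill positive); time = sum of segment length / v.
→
<path d="M395 232l-4 0-5-2-12 0-38-19-2-2-12-23-9-10-7-3-8-8-14-7-21 0-10-5-9-10-38-39-3-1-9 0-16 8-4 0-24-13-16 0-9 5-2 2"/>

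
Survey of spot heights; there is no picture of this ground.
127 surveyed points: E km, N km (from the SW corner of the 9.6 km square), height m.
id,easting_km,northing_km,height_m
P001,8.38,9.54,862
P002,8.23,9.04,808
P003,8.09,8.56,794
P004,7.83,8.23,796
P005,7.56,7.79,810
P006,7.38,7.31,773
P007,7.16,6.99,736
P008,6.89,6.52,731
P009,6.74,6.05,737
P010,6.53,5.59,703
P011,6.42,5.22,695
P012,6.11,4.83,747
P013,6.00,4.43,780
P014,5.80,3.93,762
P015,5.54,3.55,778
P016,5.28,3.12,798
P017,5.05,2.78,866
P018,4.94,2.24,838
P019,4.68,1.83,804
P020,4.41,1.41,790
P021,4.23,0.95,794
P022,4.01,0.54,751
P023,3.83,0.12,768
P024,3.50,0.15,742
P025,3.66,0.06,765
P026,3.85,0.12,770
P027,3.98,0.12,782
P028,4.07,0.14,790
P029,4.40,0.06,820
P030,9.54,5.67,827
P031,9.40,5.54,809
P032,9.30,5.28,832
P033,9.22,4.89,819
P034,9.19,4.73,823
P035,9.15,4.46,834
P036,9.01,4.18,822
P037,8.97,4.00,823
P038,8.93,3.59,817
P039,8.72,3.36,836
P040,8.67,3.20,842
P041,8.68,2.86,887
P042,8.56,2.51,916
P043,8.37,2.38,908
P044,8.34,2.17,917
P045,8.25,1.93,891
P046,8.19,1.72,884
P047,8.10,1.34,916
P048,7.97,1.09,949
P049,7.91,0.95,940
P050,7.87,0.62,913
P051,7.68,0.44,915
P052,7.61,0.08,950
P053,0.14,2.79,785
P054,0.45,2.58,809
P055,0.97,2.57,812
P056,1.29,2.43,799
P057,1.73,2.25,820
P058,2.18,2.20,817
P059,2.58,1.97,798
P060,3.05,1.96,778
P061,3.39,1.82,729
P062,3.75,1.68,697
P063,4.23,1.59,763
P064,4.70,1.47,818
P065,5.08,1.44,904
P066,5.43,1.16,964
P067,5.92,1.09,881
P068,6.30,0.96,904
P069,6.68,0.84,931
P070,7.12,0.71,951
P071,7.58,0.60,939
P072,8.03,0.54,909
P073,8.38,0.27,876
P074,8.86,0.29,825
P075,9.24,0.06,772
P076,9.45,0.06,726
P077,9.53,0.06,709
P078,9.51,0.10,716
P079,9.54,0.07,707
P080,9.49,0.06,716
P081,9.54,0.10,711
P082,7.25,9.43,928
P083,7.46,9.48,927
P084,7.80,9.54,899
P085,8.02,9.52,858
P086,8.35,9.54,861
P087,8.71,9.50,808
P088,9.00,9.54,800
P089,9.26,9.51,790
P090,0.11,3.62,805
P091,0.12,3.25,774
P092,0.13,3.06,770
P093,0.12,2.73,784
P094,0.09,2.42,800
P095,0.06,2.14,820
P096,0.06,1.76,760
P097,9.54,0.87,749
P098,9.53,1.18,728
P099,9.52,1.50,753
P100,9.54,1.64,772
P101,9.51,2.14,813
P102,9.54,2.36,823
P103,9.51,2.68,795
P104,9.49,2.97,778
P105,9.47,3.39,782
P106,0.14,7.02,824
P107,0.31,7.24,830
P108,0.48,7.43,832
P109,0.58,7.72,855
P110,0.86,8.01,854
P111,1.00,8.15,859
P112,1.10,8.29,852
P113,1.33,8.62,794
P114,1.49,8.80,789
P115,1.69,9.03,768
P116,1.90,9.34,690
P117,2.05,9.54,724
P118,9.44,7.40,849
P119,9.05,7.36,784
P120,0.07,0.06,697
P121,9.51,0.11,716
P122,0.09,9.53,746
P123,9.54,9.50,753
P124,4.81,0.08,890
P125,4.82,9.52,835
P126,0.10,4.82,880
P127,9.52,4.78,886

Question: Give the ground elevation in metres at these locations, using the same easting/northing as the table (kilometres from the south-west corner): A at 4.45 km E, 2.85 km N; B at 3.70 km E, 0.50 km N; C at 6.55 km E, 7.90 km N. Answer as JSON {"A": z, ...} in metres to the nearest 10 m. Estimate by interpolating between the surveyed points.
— {"A": 830, "B": 720, "C": 820}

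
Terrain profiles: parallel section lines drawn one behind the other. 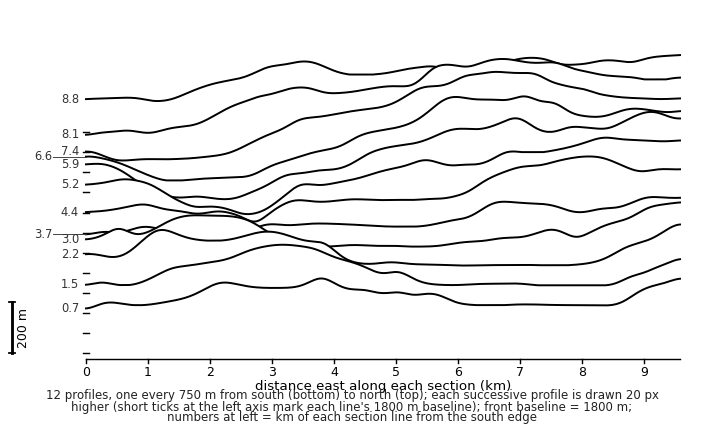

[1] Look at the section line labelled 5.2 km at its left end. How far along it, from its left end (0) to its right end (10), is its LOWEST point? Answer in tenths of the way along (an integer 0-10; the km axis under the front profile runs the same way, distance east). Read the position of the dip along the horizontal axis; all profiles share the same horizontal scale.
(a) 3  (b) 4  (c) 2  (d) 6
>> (a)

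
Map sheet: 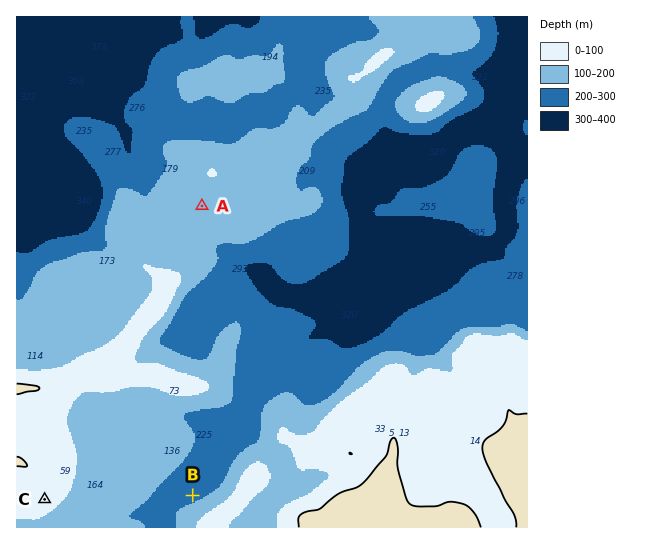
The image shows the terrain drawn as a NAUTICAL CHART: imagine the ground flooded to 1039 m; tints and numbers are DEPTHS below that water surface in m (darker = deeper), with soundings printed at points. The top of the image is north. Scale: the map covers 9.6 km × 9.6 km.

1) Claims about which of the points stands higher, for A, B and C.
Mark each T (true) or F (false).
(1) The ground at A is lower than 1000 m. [T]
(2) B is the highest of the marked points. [F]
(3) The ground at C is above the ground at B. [T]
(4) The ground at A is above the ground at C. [F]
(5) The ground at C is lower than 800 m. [F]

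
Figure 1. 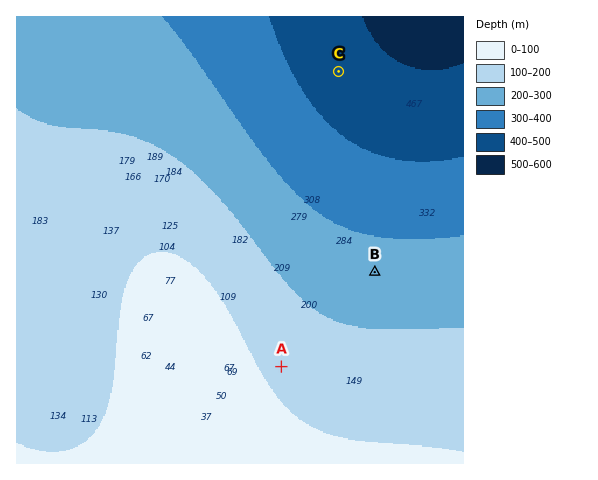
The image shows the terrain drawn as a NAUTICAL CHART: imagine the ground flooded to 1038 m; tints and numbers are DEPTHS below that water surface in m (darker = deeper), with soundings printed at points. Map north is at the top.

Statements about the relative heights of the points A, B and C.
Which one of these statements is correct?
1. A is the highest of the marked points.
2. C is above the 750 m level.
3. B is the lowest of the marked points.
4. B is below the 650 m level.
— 1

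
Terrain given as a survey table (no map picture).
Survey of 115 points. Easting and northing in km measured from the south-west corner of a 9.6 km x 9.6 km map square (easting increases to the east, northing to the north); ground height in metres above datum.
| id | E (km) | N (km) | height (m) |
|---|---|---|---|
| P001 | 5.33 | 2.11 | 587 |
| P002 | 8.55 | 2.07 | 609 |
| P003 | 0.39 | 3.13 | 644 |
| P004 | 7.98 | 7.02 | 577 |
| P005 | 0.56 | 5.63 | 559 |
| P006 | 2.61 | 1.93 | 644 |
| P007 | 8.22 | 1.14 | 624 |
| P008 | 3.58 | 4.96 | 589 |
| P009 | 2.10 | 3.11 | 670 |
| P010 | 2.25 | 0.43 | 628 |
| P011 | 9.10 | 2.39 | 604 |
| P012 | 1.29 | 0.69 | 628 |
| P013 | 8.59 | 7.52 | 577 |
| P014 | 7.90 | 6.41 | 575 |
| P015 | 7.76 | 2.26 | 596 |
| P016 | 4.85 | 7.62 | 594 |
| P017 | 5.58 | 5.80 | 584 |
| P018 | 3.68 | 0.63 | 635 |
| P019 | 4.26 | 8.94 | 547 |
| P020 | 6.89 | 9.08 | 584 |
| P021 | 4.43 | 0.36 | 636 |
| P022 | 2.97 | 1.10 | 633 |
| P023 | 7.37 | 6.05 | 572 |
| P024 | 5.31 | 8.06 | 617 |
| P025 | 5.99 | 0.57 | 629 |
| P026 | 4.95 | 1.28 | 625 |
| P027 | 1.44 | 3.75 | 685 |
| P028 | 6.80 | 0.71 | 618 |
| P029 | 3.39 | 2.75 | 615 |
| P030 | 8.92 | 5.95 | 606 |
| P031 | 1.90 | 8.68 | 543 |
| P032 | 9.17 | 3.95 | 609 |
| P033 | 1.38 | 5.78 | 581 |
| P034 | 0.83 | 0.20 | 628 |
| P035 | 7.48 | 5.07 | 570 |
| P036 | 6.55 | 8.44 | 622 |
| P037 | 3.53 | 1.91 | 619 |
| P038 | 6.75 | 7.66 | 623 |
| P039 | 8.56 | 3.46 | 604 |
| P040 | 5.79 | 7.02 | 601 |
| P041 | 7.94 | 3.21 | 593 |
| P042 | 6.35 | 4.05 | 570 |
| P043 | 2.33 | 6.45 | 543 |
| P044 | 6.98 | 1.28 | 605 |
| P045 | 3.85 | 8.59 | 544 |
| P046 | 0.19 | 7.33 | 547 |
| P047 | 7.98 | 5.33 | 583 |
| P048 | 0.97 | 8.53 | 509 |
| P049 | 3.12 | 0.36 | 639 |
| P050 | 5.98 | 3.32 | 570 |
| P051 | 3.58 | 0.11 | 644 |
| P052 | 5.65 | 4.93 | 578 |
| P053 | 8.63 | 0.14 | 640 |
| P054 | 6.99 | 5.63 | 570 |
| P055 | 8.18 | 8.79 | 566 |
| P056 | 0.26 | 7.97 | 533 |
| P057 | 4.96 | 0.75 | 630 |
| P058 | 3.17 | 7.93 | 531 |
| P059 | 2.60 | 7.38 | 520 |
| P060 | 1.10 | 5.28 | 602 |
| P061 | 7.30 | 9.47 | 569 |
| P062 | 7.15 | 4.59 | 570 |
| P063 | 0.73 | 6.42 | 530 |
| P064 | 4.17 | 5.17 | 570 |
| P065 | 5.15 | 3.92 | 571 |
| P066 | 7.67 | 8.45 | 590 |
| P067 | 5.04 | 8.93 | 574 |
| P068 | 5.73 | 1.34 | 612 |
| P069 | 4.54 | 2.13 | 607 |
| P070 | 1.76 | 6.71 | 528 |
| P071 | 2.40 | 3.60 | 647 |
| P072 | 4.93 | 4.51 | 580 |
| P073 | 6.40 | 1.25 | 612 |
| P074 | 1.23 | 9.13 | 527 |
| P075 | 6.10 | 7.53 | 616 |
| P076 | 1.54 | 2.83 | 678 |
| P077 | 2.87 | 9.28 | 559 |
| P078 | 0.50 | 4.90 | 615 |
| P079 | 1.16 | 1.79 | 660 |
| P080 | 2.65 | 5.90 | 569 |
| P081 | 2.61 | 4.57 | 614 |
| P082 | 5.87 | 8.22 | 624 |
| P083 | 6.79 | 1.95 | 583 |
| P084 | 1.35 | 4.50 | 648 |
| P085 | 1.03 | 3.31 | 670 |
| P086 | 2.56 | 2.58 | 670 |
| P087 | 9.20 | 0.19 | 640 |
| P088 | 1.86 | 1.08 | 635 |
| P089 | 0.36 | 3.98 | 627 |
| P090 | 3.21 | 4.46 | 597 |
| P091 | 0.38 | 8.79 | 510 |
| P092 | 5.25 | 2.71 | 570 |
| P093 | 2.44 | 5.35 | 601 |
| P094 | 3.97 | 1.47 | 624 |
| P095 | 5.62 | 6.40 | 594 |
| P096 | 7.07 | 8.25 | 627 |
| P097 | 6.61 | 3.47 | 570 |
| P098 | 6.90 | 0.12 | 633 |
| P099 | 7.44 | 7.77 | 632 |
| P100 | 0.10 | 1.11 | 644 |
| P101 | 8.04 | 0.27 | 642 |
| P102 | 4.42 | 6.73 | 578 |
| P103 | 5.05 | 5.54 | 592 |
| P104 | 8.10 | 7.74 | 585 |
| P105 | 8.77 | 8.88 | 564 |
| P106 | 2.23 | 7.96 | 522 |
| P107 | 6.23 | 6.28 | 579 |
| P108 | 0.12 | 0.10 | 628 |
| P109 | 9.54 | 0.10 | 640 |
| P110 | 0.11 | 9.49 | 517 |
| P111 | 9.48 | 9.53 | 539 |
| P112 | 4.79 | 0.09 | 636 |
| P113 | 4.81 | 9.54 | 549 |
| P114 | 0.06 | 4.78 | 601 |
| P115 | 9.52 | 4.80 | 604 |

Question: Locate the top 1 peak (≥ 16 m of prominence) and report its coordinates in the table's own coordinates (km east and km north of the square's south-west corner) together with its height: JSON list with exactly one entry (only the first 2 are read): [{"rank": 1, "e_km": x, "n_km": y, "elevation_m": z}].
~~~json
[{"rank": 1, "e_km": 1.44, "n_km": 3.64, "elevation_m": 686}]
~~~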